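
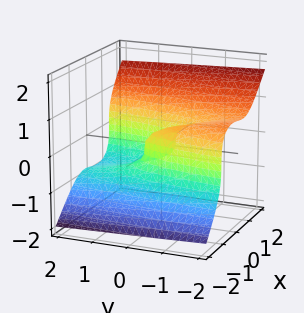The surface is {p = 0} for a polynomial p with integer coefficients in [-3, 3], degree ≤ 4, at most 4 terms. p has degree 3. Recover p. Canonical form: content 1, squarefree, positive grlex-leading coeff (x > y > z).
2*x^3 - 3*z^3 - x - y

(a) deg p = 3. The shape is more complex than any degree-2 surface.
(b) Checking where it meets the axes: it crosses the y-axis at the gridline y = 0; one z-axis crossing is at z = 0; it crosses the x-axis at the gridline x = 0.
(c) Solving for integer coefficients yields p as stated.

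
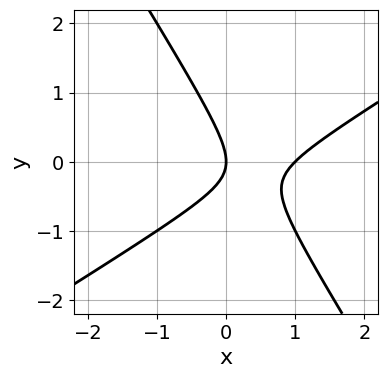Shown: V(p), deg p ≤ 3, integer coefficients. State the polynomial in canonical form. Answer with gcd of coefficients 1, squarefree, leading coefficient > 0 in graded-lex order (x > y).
Degree: the shape is more complex than any degree-1 curve, so deg p = 2.
From the visible intercepts: the x-axis gridline crossings are at x ∈ {0, 1}; it meets the y-axis at y = 0 (among the integer gridlines).
Together with the visible shape, these determine p as stated.

x^2 - x*y - y^2 - x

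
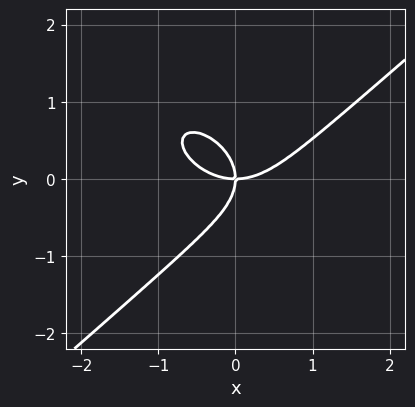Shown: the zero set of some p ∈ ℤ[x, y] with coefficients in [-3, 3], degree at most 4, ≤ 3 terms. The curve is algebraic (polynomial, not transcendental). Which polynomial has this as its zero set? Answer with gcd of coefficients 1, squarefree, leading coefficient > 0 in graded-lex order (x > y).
1. Degree: the shape is more complex than any degree-2 curve, so deg p = 3.
2. Against the integer gridlines: it crosses the y-axis at the gridline y = 0; it meets the x-axis at x = 0 (among the integer gridlines).
3. Fitting integer coefficients to these (and the overall shape) gives p.

2*x^3 - 3*y^3 - 3*x*y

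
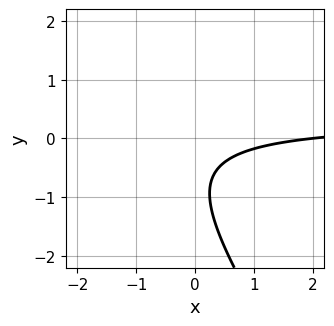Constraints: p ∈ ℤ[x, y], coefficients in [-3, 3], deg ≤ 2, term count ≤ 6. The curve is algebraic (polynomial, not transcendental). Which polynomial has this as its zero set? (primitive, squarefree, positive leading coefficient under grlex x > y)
Degree: a generic line meets the curve in up to 2 points, so deg p = 2.
From the axis intercepts and sections: the curve avoids every integer y-axis point in the box; it meets the x-axis at x = 2 (among the integer gridlines).
These observations pin down the coefficients.

3*x*y + 2*y^2 - x + 3*y + 2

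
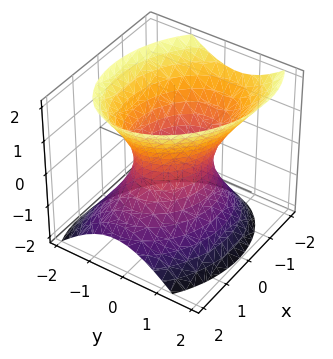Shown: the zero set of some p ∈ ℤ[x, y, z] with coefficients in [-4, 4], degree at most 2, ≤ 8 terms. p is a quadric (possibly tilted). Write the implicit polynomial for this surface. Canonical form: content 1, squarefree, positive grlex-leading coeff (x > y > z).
2*x^2 + x*y + x*z + 3*y^2 - 2*z^2 - 2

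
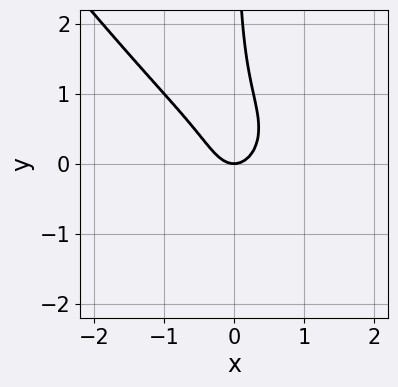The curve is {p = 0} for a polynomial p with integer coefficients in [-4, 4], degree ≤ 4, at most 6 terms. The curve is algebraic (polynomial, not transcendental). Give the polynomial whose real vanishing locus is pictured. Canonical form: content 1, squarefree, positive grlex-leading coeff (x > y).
First, deg p = 4. A generic line meets the curve in up to 4 points.
Then, from the axis intercepts and sections: one y-axis crossing is at y = 0; it crosses the x-axis at the gridline x = 0.
Finally, putting this together gives p.

2*x^4 + x*y^3 + 2*x*y^2 + 2*x^2 - y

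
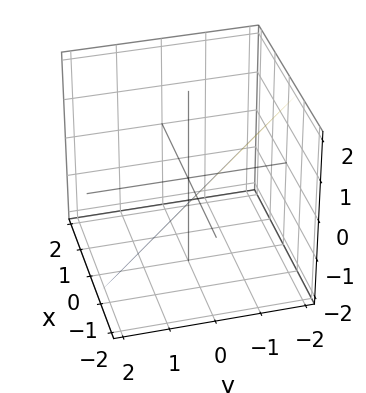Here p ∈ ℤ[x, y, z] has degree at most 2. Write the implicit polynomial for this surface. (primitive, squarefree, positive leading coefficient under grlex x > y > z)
3*x + 3*y + 3*z + 2

(a) Degree: every cross-section is a straight line — this is a plane, so deg p = 1.
(b) Matching integer coefficients to the picture gives p.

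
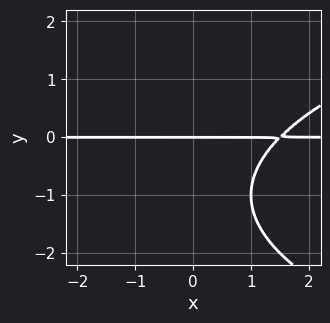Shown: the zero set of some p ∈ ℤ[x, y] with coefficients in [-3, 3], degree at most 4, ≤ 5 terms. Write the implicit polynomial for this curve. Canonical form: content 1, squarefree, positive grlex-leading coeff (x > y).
y^3 - 2*x*y + 2*y^2 + 3*y

1. The degree is 3 — a generic line meets the curve in up to 3 points.
2. Observable constraints: the visible x-axis segment lies entirely on the curve; it crosses the y-axis at the gridline y = 0.
3. These observations pin down the coefficients.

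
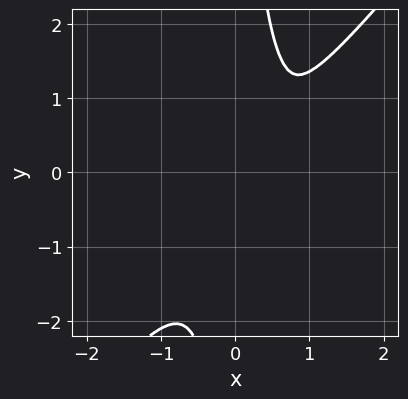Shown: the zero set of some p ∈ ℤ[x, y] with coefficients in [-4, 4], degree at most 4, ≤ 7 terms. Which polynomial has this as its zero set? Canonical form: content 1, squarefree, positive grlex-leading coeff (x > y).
1. The degree is 4 — no degree-3 curve has this shape.
2. Putting this together gives p.

2*x^4 + 3*x^3*y - 3*x*y^3 - 3*x^2*y + 3*y^2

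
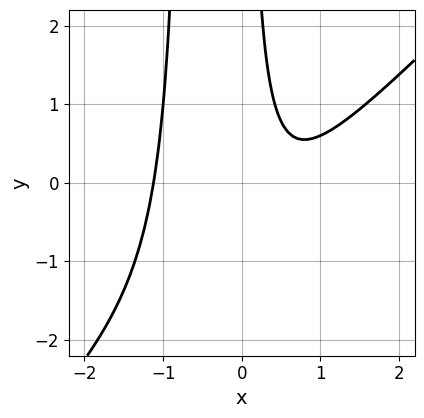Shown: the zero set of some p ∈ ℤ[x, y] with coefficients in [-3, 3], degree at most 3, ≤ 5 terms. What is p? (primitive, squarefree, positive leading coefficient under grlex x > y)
3*x^3 - 3*x^2*y - 2*x*y - 2*x + 2

First, the degree is 3 — no degree-2 curve has this shape.
Then, from the visible intercepts: the curve avoids every integer y-axis point in the box.
Finally, fitting integer coefficients to these (and the overall shape) gives p.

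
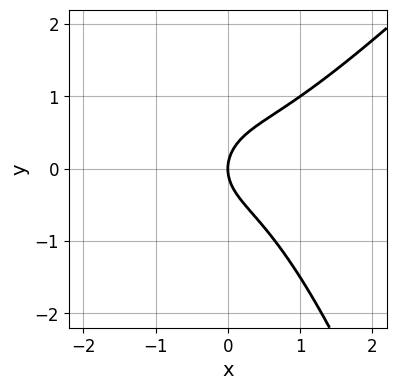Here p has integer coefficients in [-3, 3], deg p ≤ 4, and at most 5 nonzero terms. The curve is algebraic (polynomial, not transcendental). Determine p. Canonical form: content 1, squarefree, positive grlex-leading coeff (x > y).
3*x^3 - 2*x^2*y - x*y^2 - 3*y^2 + 3*x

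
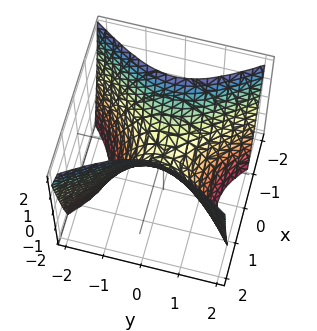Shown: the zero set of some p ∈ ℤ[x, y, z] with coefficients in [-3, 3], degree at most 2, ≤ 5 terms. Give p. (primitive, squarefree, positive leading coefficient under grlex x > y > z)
First, degree: a hyperbolic paraboloid; a quadric, so deg p = 2.
Then, symmetries: the y ↦ −y reflection is a symmetry, so y appears only in even powers; the x ↦ −x reflection is a symmetry, so x appears only in even powers.
Then, against the integer gridlines: one z-axis crossing is at z = 0; one x-axis crossing is at x = 0; one y-axis crossing is at y = 0.
Finally, assembling these constraints gives the stated polynomial.

3*x^2 - 2*y^2 - 2*z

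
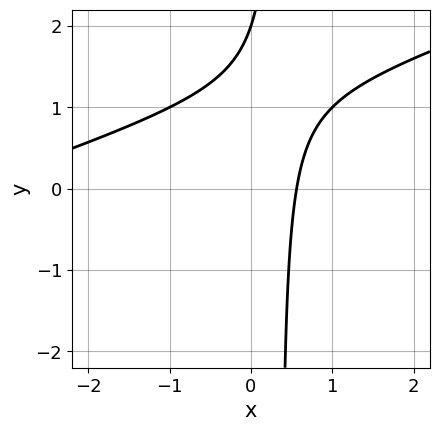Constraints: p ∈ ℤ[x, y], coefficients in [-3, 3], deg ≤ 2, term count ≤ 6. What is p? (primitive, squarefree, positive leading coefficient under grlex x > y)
x^2 - 3*x*y + 3*x + y - 2

First, deg p = 2.
Next, reading off the gridlines: it crosses the y-axis at the gridline y = 2.
Finally, these observations pin down the coefficients.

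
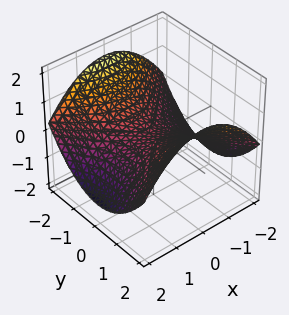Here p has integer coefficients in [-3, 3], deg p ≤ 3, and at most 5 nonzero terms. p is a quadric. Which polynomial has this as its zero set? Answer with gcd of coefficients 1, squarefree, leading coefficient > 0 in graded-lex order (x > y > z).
(a) deg p = 2.
(b) Symmetries: mirror symmetry x ↦ −x ⇒ only even powers of x; the y ↦ −y reflection is a symmetry, so y appears only in even powers.
(c) Reading off the gridlines: one z-axis crossing is at z = 0; it crosses the y-axis at the gridline y = 0.
(d) These observations pin down the coefficients.

x^2 - y^2 + 3*z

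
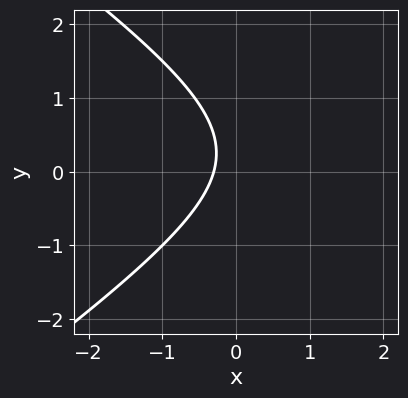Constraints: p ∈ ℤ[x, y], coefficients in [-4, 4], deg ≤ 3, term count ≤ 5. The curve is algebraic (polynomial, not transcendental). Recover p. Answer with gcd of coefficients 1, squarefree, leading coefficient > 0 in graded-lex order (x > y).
x^2 - 2*y^2 - 3*x + y - 1

deg p = 2.
From the visible intercepts: the curve avoids every integer y-axis point in the box.
Solving for integer coefficients yields p as stated.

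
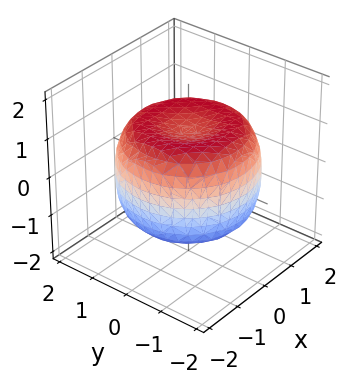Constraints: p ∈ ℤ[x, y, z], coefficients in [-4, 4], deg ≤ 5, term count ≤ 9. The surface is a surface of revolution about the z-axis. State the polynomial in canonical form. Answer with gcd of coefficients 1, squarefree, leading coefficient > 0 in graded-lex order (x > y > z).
First, the degree is 4 — a generic line meets the surface in up to 4 points.
Next, by symmetry, the z-axis is an axis of rotation, so x and y enter only as x² + y².
Then, observable constraints: the z-axis gridline crossings are at z ∈ {-1, 1}; a circular section at z = 1 has radius between 1 and 2.
Finally, the integer polynomial consistent with all of this is the stated p.

x^4 + 2*x^2*y^2 + y^4 - 2*x^2 - 2*y^2 + 2*z^2 - 2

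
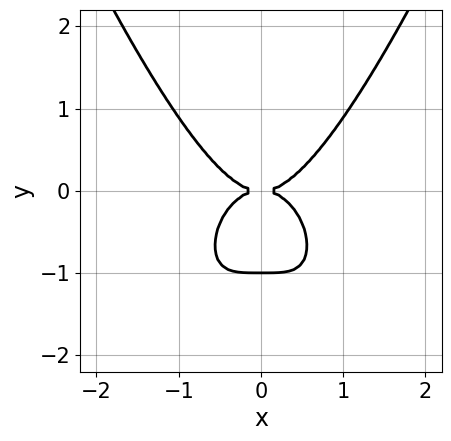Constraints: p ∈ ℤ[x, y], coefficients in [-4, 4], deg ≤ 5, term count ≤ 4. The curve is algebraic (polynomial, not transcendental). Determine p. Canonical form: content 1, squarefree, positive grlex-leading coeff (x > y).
3*x^4 - 2*y^3 - 2*y^2

1. The degree is 4 — no degree-3 curve has this shape.
2. Symmetries: it's symmetric under x → −x, forcing even powers of x.
3. From the visible intercepts: the y-axis gridline crossings are at y ∈ {-1, 0}; it meets the x-axis at x = 0 (among the integer gridlines).
4. Together with the visible shape, these determine p as stated.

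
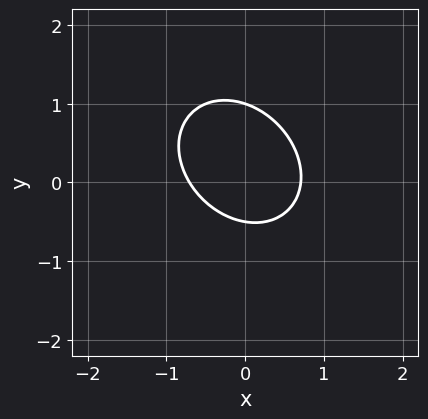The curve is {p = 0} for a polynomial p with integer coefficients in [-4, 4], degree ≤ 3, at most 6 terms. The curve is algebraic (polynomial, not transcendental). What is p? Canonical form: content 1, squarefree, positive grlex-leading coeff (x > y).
2*x^2 + x*y + 2*y^2 - y - 1

Degree: no degree-1 curve has this shape, so deg p = 2.
From the axis intercepts and sections: it crosses the y-axis at the gridline y = 1.
Solving for integer coefficients yields p as stated.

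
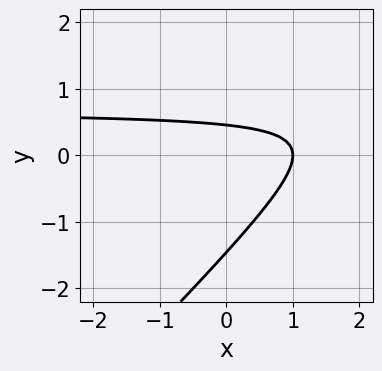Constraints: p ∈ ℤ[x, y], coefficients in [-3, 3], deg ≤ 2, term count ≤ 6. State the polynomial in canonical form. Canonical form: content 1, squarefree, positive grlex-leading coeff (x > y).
3*x*y - 3*y^2 - 2*x - 3*y + 2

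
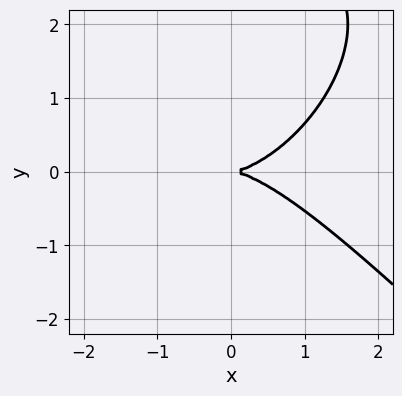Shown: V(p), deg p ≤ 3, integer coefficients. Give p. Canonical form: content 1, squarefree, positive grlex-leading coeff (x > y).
(a) Degree: no degree-2 curve has this shape, so deg p = 3.
(b) From the axis intercepts and sections: it meets the y-axis at y = 0 (among the integer gridlines); one x-axis crossing is at x = 0.
(c) Putting this together gives p.

x^3 + y^3 - 3*y^2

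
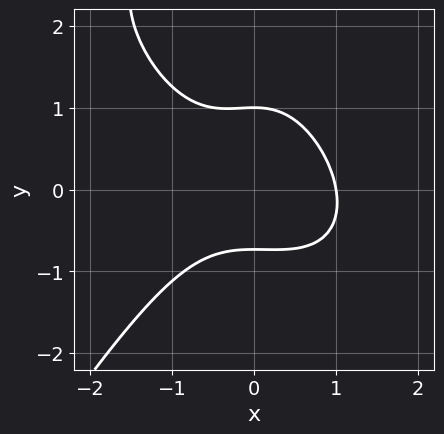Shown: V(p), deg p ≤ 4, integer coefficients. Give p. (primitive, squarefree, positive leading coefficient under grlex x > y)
First, deg p = 3. The shape is more complex than any degree-2 curve.
Then, against the integer gridlines: it meets the y-axis at y = 1 (among the integer gridlines); one x-axis crossing is at x = 1.
Finally, putting this together gives p.

2*x^3 + x^2*y - y^3 + 3*y^2 - 2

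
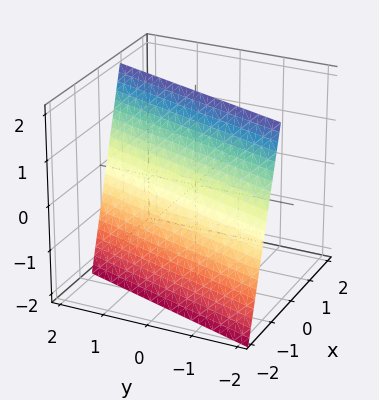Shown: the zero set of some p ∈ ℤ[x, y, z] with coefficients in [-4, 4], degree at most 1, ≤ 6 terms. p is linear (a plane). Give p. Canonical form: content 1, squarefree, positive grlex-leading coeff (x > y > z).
(a) Degree: the surface is flat (a plane), so deg p = 1.
(b) Checking where it meets the axes: it crosses the y-axis at the gridline y = 2; it crosses the z-axis at the gridline z = 2.
(c) Putting this together gives p.

3*x - y - z + 2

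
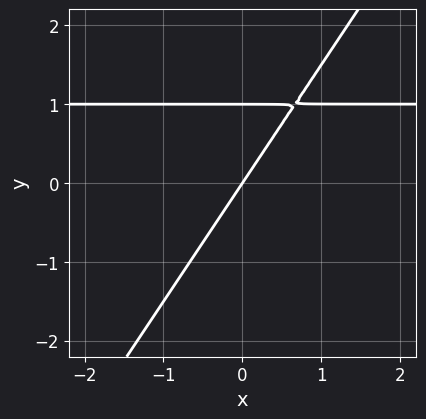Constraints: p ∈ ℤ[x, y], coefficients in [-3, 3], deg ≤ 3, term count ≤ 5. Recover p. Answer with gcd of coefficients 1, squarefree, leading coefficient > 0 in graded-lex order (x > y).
The degree is 2 — the shape is more complex than any degree-1 curve.
Observable constraints: the y-axis gridline crossings are at y ∈ {0, 1}; one x-axis crossing is at x = 0.
The integer polynomial consistent with all of this is the stated p.

3*x*y - 2*y^2 - 3*x + 2*y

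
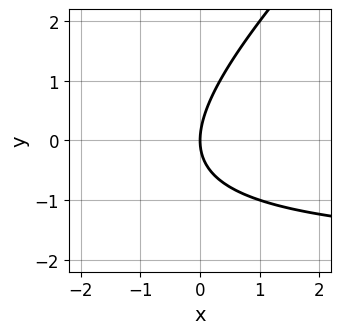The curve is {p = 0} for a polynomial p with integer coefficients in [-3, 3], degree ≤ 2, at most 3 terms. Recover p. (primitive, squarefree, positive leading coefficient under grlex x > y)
x*y - y^2 + 2*x

(a) deg p = 2.
(b) Reading off the gridlines: one x-axis crossing is at x = 0; it meets the y-axis at y = 0 (among the integer gridlines).
(c) Solving for integer coefficients yields p as stated.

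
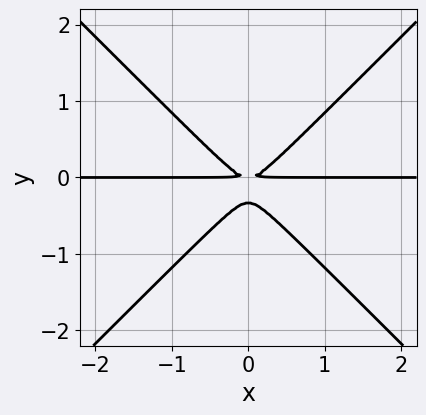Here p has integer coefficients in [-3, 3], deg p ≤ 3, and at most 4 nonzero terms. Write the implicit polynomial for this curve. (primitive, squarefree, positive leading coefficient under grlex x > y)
3*x^2*y - 3*y^3 - y^2

First, deg p = 3. No degree-2 curve has this shape.
Then, symmetries: it's symmetric under x → −x, forcing even powers of x.
Then, against the integer gridlines: the visible x-axis segment lies entirely on the curve.
Finally, matching integer coefficients to the picture gives p.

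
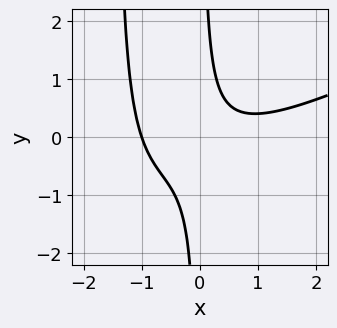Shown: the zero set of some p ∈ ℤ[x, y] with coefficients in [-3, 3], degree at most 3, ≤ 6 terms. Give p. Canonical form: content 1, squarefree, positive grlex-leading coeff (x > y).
x^3 - 2*x^2*y - 3*x*y + 1

Degree: a generic line meets the curve in up to 3 points, so deg p = 3.
Against the integer gridlines: no y-intercept at any integer in the box; it meets the x-axis at x = -1 (among the integer gridlines).
Solving for integer coefficients yields p as stated.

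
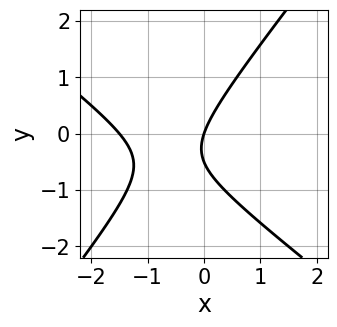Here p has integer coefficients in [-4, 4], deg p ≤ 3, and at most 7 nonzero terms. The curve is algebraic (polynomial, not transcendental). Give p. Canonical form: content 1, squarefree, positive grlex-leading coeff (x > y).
2*x^2 + x*y - 2*y^2 + 3*x - y

1. The degree is 2 — the shape is more complex than any degree-1 curve.
2. From the visible intercepts: it crosses the x-axis at the gridline x = 0; it meets the y-axis at y = 0 (among the integer gridlines).
3. The integer polynomial consistent with all of this is the stated p.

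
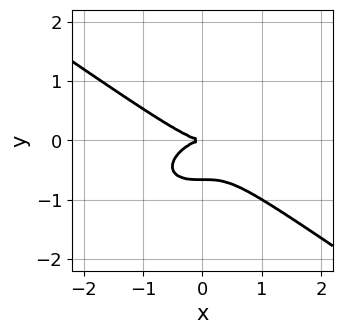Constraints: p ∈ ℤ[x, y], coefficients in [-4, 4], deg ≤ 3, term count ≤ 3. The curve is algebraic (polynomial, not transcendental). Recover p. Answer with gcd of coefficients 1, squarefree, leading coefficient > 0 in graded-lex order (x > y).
The degree is 3 — no degree-2 curve has this shape.
Checking where it meets the axes: one y-axis crossing is at y = 0; it meets the x-axis at x = 0 (among the integer gridlines).
Assembling these constraints gives the stated polynomial.

x^3 + 3*y^3 + 2*y^2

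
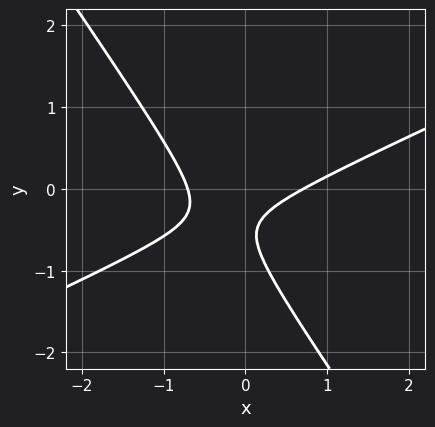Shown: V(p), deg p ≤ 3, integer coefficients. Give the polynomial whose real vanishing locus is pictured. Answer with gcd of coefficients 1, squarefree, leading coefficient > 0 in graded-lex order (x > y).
2*x^2 - 3*x*y - 3*y^2 - 3*y - 1

1. deg p = 2.
2. From the axis intercepts and sections: it misses every integer gridline on the y-axis.
3. Together with the visible shape, these determine p as stated.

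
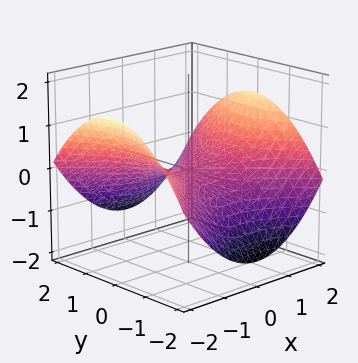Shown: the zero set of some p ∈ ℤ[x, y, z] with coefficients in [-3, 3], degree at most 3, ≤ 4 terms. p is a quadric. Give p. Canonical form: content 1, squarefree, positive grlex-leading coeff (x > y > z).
1. The degree is 2 — a hyperbolic paraboloid; a quadric.
2. Symmetries: the x ↦ −x reflection is a symmetry, so x appears only in even powers; mirror symmetry y ↦ −y ⇒ only even powers of y.
3. From the visible intercepts: one z-axis crossing is at z = 0; it meets the y-axis at y = 0 (among the integer gridlines).
4. These observations pin down the coefficients.

x^2 - y^2 - 3*z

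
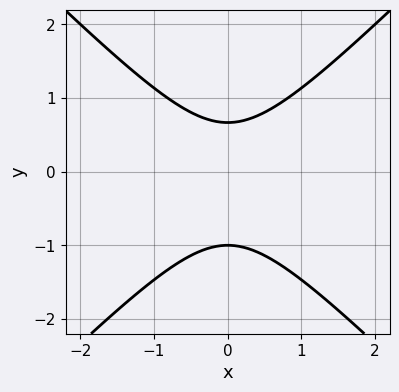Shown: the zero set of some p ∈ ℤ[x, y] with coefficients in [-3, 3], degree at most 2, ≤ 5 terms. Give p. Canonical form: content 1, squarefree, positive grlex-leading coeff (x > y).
3*x^2 - 3*y^2 - y + 2

First, deg p = 2. No degree-1 curve has this shape.
Then, symmetries: mirror symmetry x ↦ −x ⇒ only even powers of x.
Next, from the visible intercepts: it misses every integer gridline on the x-axis; it meets the y-axis at y = -1 (among the integer gridlines).
Finally, putting this together gives p.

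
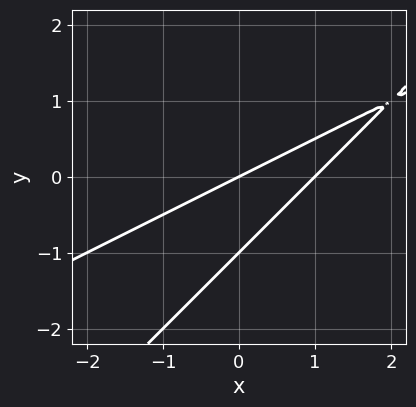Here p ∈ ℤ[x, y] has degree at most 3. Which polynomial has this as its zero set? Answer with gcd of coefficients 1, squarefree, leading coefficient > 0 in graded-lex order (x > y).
x^2 - 3*x*y + 2*y^2 - x + 2*y

(a) deg p = 2.
(b) Against the integer gridlines: the y-axis gridline crossings are at y ∈ {-1, 0}; among the integer gridlines, it crosses the x-axis at x ∈ {0, 1}.
(c) Solving for integer coefficients yields p as stated.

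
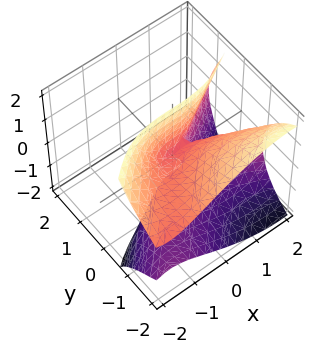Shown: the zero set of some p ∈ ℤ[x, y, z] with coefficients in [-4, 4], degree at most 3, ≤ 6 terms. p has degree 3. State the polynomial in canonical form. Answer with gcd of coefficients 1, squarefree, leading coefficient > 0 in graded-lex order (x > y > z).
x^3 - 2*x*y^2 - 3*y*z^2 - 3*y^2

1. The degree is 3 — the shape is more complex than any degree-2 surface.
2. Reading off the gridlines: it meets the x-axis at x = 0 (among the integer gridlines); one y-axis crossing is at y = 0; every point of the z-axis in the box is on the surface.
3. Matching integer coefficients to the picture gives p.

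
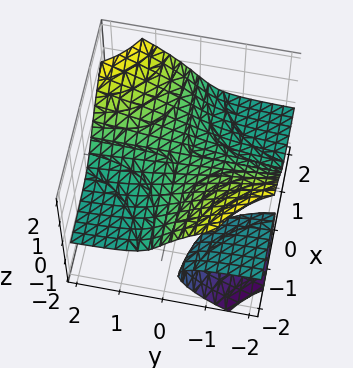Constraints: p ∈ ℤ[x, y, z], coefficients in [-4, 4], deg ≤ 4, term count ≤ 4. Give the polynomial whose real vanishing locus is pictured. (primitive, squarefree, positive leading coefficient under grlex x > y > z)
1. The picture has 3 separate pieces. They look like related sheets of one shape, so recover p as a whole.
2. deg p = 3. A generic line meets the surface in up to 3 points.
3. Reading off the gridlines: no y-intercept at any integer in the box; the surface avoids every integer x-axis point in the box.
4. Matching integer coefficients to the picture gives p.

3*x*y*z - 2*z^3 + 1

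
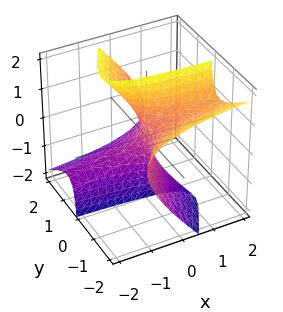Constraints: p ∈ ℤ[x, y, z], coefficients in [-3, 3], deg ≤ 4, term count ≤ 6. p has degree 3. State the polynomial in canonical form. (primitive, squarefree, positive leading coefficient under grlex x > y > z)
2*x*y^2 + 2*x*y*z - y^3 + 2*y*z^2 + x

First, the degree is 3 — no degree-2 surface has this shape.
Next, against the integer gridlines: every point of the z-axis in the box is on the surface; it crosses the x-axis at the gridline x = 0.
Finally, fitting integer coefficients to these (and the overall shape) gives p.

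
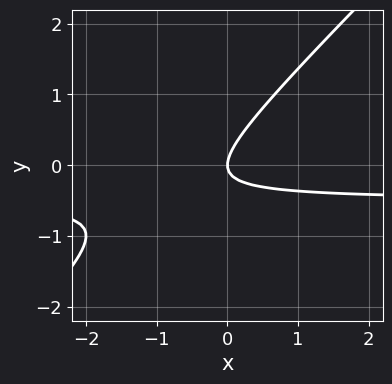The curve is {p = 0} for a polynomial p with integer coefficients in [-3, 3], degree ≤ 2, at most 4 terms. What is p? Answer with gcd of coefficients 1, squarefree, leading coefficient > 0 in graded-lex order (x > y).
2*x*y - 2*y^2 + x

Degree: a generic line meets the curve in up to 2 points, so deg p = 2.
From the visible intercepts: it crosses the y-axis at the gridline y = 0; it meets the x-axis at x = 0 (among the integer gridlines).
These observations pin down the coefficients.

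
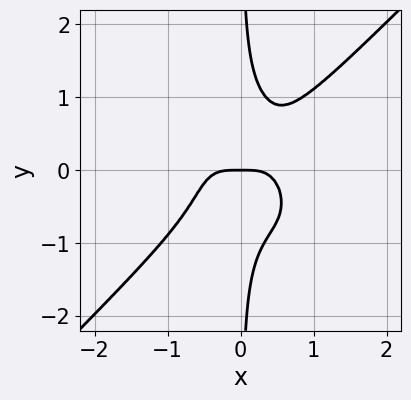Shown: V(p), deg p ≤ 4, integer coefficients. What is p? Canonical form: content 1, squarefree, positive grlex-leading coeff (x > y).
3*x^4 - 3*x*y^3 + y

1. The degree is 4 — the shape is more complex than any degree-3 curve.
2. Checking where it meets the axes: one x-axis crossing is at x = 0; it crosses the y-axis at the gridline y = 0.
3. Solving for integer coefficients yields p as stated.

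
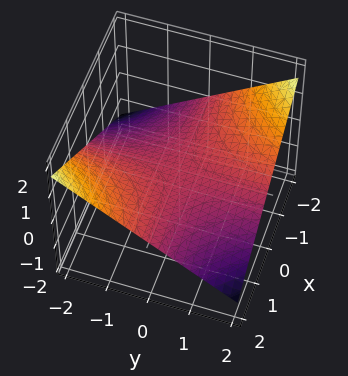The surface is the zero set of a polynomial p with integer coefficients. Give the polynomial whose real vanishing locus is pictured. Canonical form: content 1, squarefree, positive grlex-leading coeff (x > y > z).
(a) The degree is 2 — a saddle surface; a quadric.
(b) From the axis intercepts and sections: one z-axis crossing is at z = 0; every point of the x-axis in the box is on the surface; the visible y-axis segment lies entirely on the surface.
(c) The integer polynomial consistent with all of this is the stated p.

x*y + 3*z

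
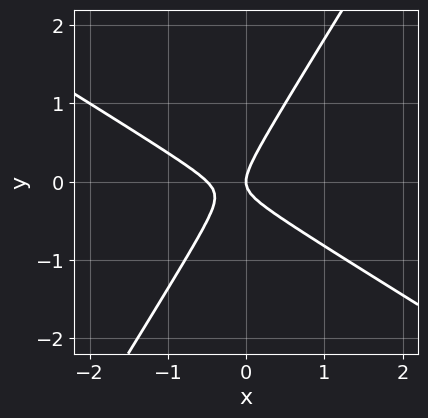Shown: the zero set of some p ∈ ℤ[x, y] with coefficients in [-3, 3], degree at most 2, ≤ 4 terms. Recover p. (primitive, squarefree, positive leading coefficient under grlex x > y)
(a) The degree is 2 — the shape is more complex than any degree-1 curve.
(b) Observable constraints: it meets the x-axis at x = 0 (among the integer gridlines); one y-axis crossing is at y = 0.
(c) Together with the visible shape, these determine p as stated.

2*x^2 + 2*x*y - 2*y^2 + x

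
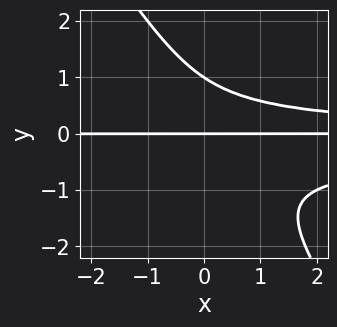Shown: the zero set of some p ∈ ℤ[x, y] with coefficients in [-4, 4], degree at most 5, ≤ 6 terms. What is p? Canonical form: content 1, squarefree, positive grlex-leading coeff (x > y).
3*x*y^3 + 2*y^4 + x*y^2 - 2*y

(a) The degree is 4 — a generic line meets the curve in up to 4 points.
(b) Checking where it meets the axes: among the integer gridlines, it crosses the y-axis at y ∈ {0, 1}; the visible x-axis segment lies entirely on the curve.
(c) Matching integer coefficients to the picture gives p.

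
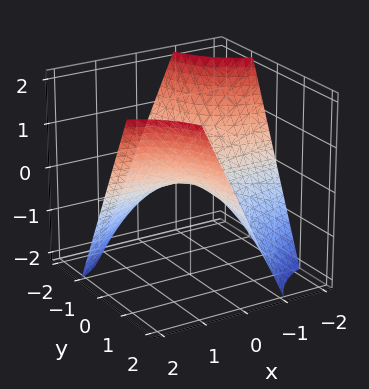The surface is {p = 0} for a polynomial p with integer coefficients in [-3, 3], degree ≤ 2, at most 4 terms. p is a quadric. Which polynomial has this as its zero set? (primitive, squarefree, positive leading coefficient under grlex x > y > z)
x*y - z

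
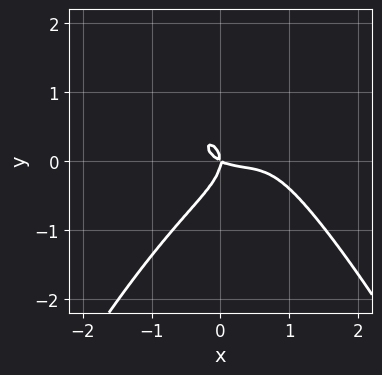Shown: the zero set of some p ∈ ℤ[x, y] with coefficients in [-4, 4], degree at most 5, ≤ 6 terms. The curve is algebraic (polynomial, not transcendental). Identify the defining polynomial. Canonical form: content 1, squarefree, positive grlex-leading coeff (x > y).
2*x^4 - 2*x^3 + 3*y^3 + x^2 + 2*x*y

deg p = 4.
Observable constraints: it crosses the y-axis at the gridline y = 0; it meets the x-axis at x = 0 (among the integer gridlines).
These observations pin down the coefficients.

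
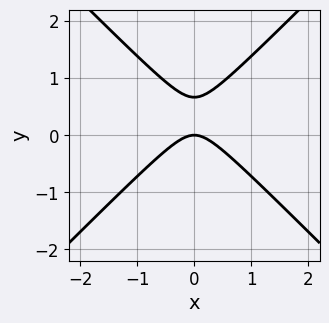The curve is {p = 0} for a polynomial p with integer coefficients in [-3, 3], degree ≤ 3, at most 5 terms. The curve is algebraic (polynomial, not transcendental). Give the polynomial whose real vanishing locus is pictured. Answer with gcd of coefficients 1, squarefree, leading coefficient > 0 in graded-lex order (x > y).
3*x^2 - 3*y^2 + 2*y

(a) deg p = 2.
(b) Symmetries: mirror symmetry x ↦ −x ⇒ only even powers of x.
(c) Observable constraints: it meets the y-axis at y = 0 (among the integer gridlines); one x-axis crossing is at x = 0.
(d) Putting this together gives p.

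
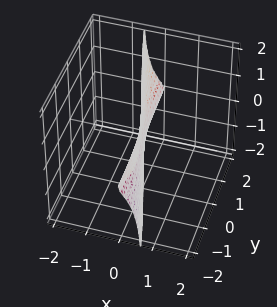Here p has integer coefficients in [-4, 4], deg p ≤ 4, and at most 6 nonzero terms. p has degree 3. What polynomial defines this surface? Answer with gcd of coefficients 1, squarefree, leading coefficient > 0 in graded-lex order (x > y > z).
3*x^3 + 3*x*z^2 + y*z^2 + x

First, degree: a generic line meets the surface in up to 3 points, so deg p = 3.
Then, from the axis intercepts and sections: it crosses the x-axis at the gridline x = 0; every point of the y-axis in the box is on the surface; the visible z-axis segment lies entirely on the surface.
Finally, fitting integer coefficients to these (and the overall shape) gives p.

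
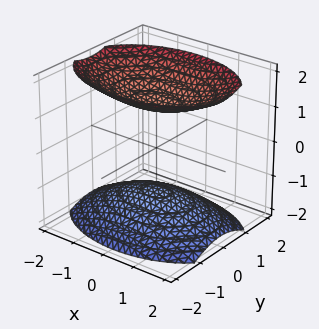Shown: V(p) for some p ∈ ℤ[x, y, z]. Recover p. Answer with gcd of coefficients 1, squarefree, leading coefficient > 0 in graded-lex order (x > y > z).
(a) I count 2 distinct pieces. Treating them together as one polynomial.
(b) The degree is 2 — two separate bowl-shaped sheets opening away from each other; a quadric.
(c) Symmetries: it's symmetric under x → −x, forcing even powers of x; the z ↦ −z reflection is a symmetry, so z appears only in even powers; it's symmetric under y → −y, forcing even powers of y.
(d) Reading off the gridlines: no y-intercept at any integer in the box; no x-intercept at any integer in the box.
(e) Putting this together gives p.

x^2 + 2*y^2 - 2*z^2 + 3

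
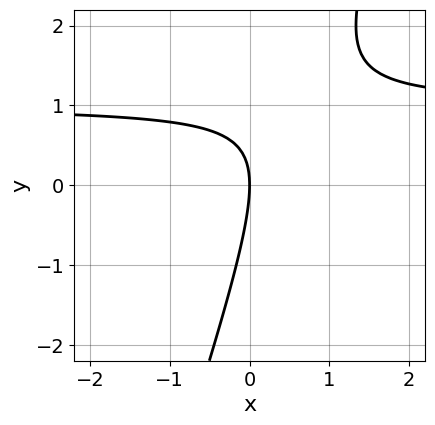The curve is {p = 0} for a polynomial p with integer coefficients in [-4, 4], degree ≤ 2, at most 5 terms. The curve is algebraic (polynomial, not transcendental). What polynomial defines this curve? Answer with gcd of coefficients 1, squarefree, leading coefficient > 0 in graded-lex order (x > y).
First, deg p = 2. A generic line meets the curve in up to 2 points.
Next, from the axis intercepts and sections: it meets the x-axis at x = 0 (among the integer gridlines); one y-axis crossing is at y = 0.
Finally, assembling these constraints gives the stated polynomial.

3*x*y - y^2 - 3*x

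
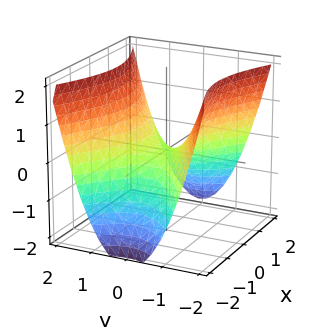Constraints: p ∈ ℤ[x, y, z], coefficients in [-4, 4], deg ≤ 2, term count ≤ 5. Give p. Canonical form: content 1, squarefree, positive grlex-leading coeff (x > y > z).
x^2 - 2*y^2 + 2*z

First, degree: a saddle surface; a quadric, so deg p = 2.
Then, symmetries: it's symmetric under y → −y, forcing even powers of y; the x ↦ −x reflection is a symmetry, so x appears only in even powers.
Next, checking where it meets the axes: it crosses the x-axis at the gridline x = 0; it crosses the z-axis at the gridline z = 0.
Finally, together with the visible shape, these determine p as stated.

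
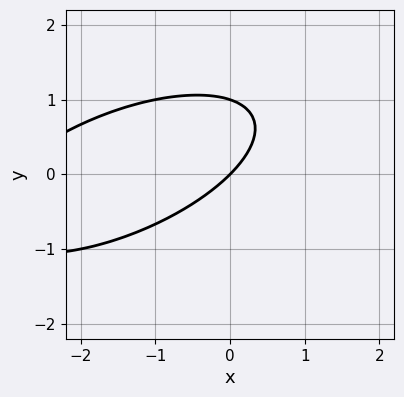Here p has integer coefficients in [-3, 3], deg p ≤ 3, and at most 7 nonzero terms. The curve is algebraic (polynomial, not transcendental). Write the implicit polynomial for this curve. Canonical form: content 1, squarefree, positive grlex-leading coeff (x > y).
1. The degree is 2 — a generic line meets the curve in up to 2 points.
2. From the visible intercepts: it meets the x-axis at x = 0 (among the integer gridlines); among the integer gridlines, it crosses the y-axis at y ∈ {0, 1}.
3. Putting this together gives p.

x^2 - 2*x*y + 3*y^2 + 3*x - 3*y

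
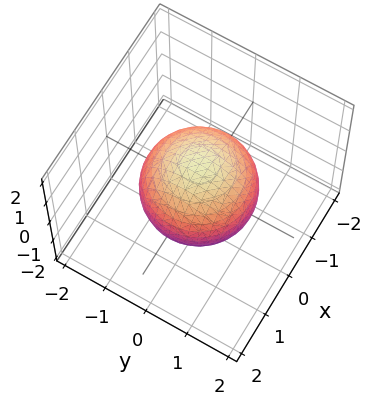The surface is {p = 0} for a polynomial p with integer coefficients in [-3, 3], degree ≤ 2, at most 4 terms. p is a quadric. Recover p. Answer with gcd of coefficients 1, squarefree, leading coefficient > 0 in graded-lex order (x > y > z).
2*x^2 + 2*y^2 + 2*z^2 - 3

(a) The degree is 2 — bounded and convex; a quadric.
(b) Symmetries: the z ↦ −z reflection is a symmetry, so z appears only in even powers; every cross-section ⟂ z is a circle, so x, y appear only via x² + y².
(c) Observable constraints: a circular section at z = 1 has radius between 0 and 1.
(d) These observations pin down the coefficients.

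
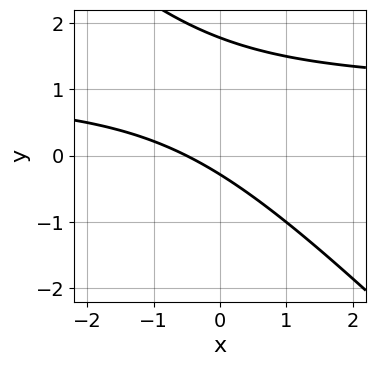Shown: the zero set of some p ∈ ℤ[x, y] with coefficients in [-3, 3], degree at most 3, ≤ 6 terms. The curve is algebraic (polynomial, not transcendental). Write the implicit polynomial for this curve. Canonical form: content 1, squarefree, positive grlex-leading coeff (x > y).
First, degree: the shape is more complex than any degree-1 curve, so deg p = 2.
Finally, solving for integer coefficients yields p as stated.

2*x*y + 2*y^2 - 2*x - 3*y - 1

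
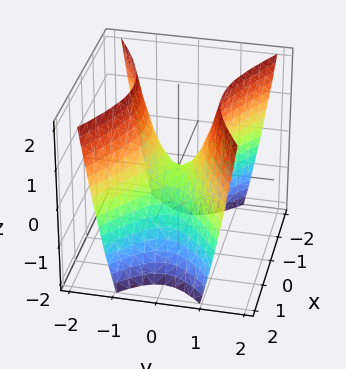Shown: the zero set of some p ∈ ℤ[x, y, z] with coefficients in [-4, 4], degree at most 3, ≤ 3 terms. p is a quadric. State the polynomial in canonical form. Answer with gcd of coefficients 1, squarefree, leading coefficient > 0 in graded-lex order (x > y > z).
1. deg p = 2.
2. Symmetries: the x ↦ −x reflection is a symmetry, so x appears only in even powers; the y ↦ −y reflection is a symmetry, so y appears only in even powers.
3. From the visible intercepts: one y-axis crossing is at y = 0; it meets the z-axis at z = 0 (among the integer gridlines).
4. Matching integer coefficients to the picture gives p.

x^2 - 2*y^2 + z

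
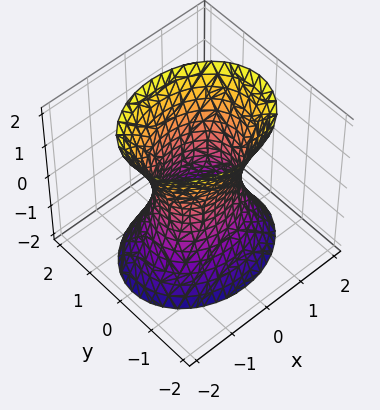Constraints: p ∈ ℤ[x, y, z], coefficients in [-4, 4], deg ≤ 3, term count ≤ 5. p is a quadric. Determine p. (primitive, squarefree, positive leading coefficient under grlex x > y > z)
2*x^2 + 3*y^2 - z^2 - 2

deg p = 2. One connected sheet with a waist; a quadric.
Symmetries: it's symmetric under y → −y, forcing even powers of y; mirror symmetry z ↦ −z ⇒ only even powers of z; mirror symmetry x ↦ −x ⇒ only even powers of x.
From the visible intercepts: the x-axis gridline crossings are at x ∈ {-1, 1}; no z-intercept at any integer in the box.
Solving for integer coefficients yields p as stated.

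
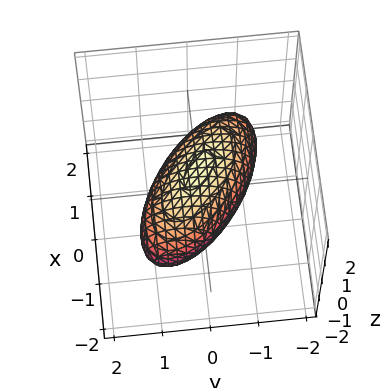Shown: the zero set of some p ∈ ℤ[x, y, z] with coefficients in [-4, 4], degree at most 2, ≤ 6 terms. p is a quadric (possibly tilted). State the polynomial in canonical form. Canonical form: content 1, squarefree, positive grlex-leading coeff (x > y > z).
2*x^2 + 3*x*y + 3*y^2 + 3*z^2 - 3

1. deg p = 2. The shape is more complex than any degree-1 surface.
2. Against the integer gridlines: the z-axis gridline crossings are at z ∈ {-1, 1}; the y-axis gridline crossings are at y ∈ {-1, 1}.
3. Together with the visible shape, these determine p as stated.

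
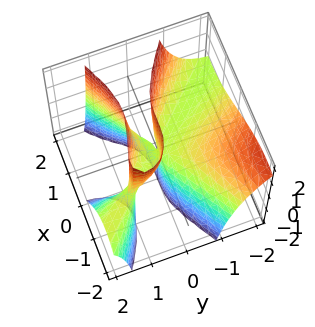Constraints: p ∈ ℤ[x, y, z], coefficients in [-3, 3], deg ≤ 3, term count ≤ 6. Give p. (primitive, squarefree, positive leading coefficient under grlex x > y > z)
x^3 - 2*x*y^2 - y^3 - 2*y^2*z + 2*y*z

(a) The degree is 3 — the shape is more complex than any degree-2 surface.
(b) From the axis intercepts and sections: it crosses the y-axis at the gridline y = 0; every point of the z-axis in the box is on the surface; it meets the x-axis at x = 0 (among the integer gridlines).
(c) These observations pin down the coefficients.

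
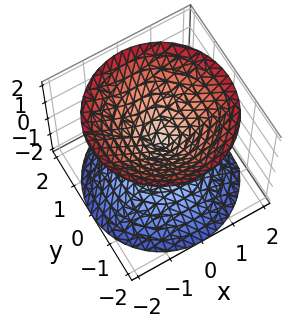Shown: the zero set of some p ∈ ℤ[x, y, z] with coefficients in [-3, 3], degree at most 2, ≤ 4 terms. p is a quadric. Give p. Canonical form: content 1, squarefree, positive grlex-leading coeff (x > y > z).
1. There are 2 components.
2. Degree: a double cone through the origin; a quadric, so deg p = 2.
3. Symmetries: rotational symmetry about the z-axis ⇒ p depends on x, y only through x² + y²; it's symmetric under z → −z, forcing even powers of z.
4. Reading off the gridlines: one x-axis crossing is at x = 0; a circular section at z = -1 has radius exactly 1; it crosses the y-axis at the gridline y = 0.
5. Solving for integer coefficients yields p as stated.

x^2 + y^2 - z^2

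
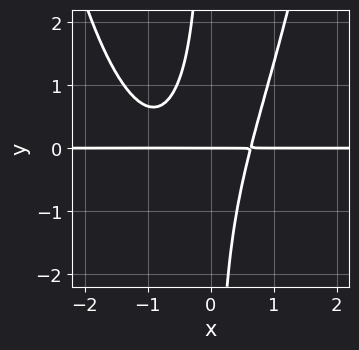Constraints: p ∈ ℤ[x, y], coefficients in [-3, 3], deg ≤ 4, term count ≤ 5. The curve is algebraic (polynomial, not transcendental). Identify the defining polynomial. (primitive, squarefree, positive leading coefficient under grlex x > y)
3*x^3*y + 3*x^2*y - 3*x*y^2 - 2*y

First, deg p = 4.
Next, from the visible intercepts: it meets the y-axis at y = 0 (among the integer gridlines); every point of the x-axis in the box is on the curve.
Finally, assembling these constraints gives the stated polynomial.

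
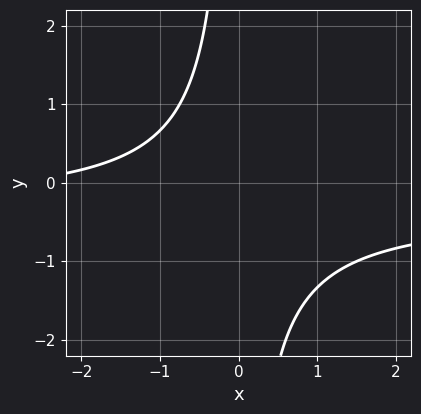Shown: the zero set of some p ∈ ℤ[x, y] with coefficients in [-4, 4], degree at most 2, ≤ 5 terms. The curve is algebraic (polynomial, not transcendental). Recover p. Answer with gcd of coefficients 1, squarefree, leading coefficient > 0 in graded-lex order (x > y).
(a) The degree is 2 — a generic line meets the curve in up to 2 points.
(b) From the visible intercepts: the curve avoids every integer x-axis point in the box; it misses every integer gridline on the y-axis.
(c) Solving for integer coefficients yields p as stated.

3*x*y + x + 3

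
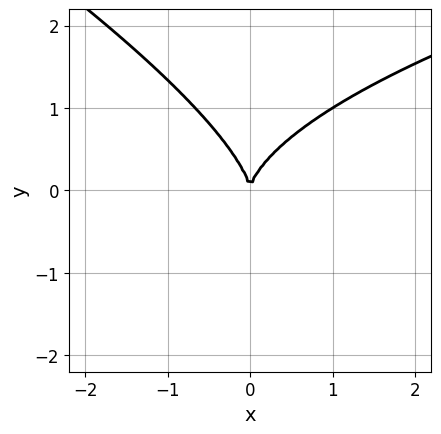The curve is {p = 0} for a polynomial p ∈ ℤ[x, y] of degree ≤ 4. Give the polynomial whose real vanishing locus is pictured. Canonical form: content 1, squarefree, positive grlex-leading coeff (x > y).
x*y^2 + 2*y^3 - 3*x^2

(a) deg p = 3.
(b) Against the integer gridlines: it crosses the x-axis at the gridline x = 0; it meets the y-axis at y = 0 (among the integer gridlines).
(c) The integer polynomial consistent with all of this is the stated p.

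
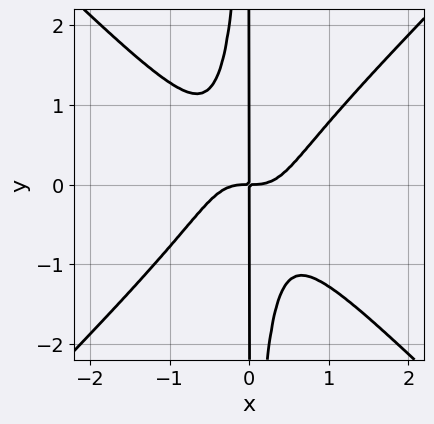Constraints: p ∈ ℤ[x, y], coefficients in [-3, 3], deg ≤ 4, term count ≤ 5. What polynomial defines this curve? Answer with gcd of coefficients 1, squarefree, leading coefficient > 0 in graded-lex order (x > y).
(a) The degree is 4 — no degree-3 curve has this shape.
(b) From the visible intercepts: the visible y-axis segment lies entirely on the curve.
(c) Solving for integer coefficients yields p as stated.

2*x^4 - 2*x^2*y^2 - x*y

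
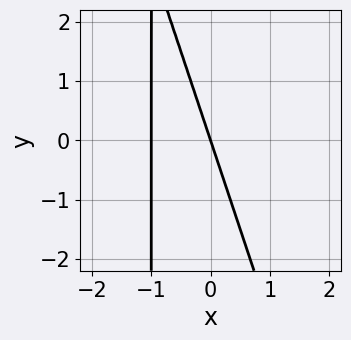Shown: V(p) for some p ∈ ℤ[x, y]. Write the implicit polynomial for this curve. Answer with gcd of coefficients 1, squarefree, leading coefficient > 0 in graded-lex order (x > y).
First, degree: the shape is more complex than any degree-1 curve, so deg p = 2.
Then, against the integer gridlines: it crosses the y-axis at the gridline y = 0; the x-axis gridline crossings are at x ∈ {-1, 0}.
Finally, the integer polynomial consistent with all of this is the stated p.

3*x^2 + x*y + 3*x + y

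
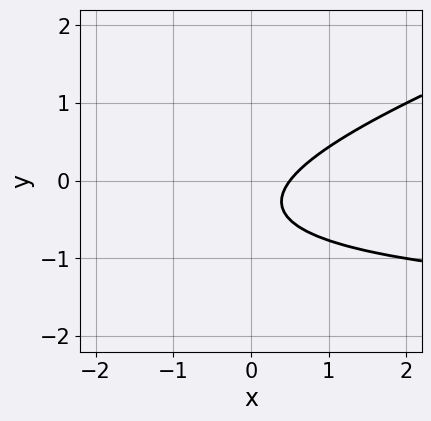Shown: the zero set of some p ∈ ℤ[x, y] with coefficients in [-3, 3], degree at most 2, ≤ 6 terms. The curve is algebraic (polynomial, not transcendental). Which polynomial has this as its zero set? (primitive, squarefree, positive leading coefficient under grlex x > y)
x*y - 3*y^2 + 2*x - 2*y - 1

First, deg p = 2.
Next, from the axis intercepts and sections: no y-intercept at any integer in the box.
Finally, these observations pin down the coefficients.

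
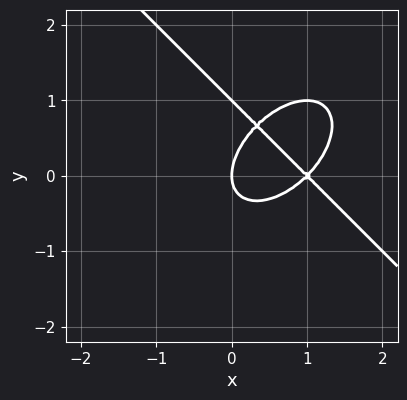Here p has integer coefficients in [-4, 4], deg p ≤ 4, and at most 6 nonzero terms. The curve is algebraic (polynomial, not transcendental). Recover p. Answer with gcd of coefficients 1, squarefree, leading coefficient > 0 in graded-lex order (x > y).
x^3 + y^3 - 2*x^2 - y^2 + x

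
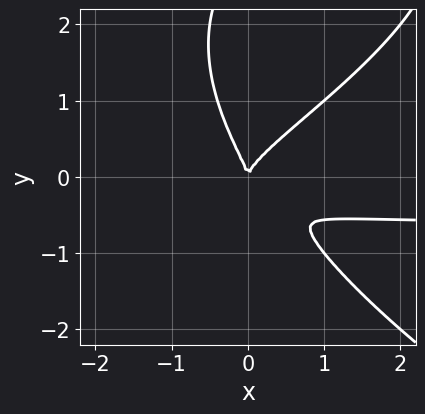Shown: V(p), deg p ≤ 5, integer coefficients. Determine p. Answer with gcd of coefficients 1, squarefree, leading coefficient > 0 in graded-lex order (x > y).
y^4 + 3*x^2*y - 3*x*y^2 - 3*y^3 + 2*x^2

First, degree: no degree-3 curve has this shape, so deg p = 4.
Then, checking where it meets the axes: one x-axis crossing is at x = 0; one y-axis crossing is at y = 0.
Finally, matching integer coefficients to the picture gives p.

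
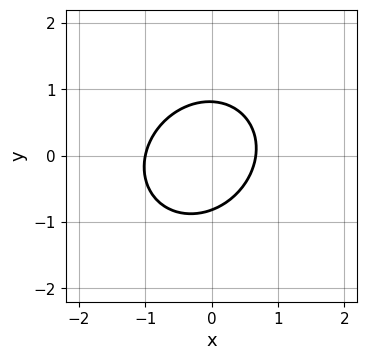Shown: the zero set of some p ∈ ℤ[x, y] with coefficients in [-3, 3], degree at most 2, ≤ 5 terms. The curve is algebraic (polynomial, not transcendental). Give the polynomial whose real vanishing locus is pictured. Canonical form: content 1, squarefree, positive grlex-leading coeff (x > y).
3*x^2 - x*y + 3*y^2 + x - 2

First, the degree is 2 — no degree-1 curve has this shape.
Next, from the axis intercepts and sections: one x-axis crossing is at x = -1.
Finally, fitting integer coefficients to these (and the overall shape) gives p.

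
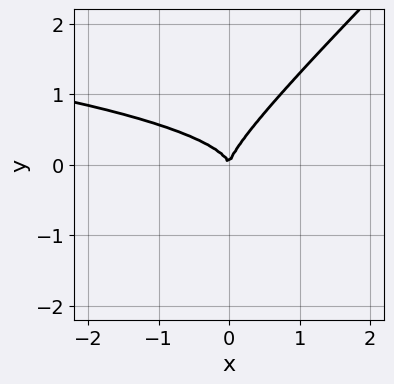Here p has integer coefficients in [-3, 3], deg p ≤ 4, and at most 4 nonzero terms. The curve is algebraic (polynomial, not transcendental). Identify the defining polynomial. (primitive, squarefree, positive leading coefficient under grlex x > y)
1. The degree is 3 — no degree-2 curve has this shape.
2. Reading off the gridlines: it crosses the x-axis at the gridline x = 0; it crosses the y-axis at the gridline y = 0.
3. Solving for integer coefficients yields p as stated.

2*x*y^2 - 2*y^3 + x^2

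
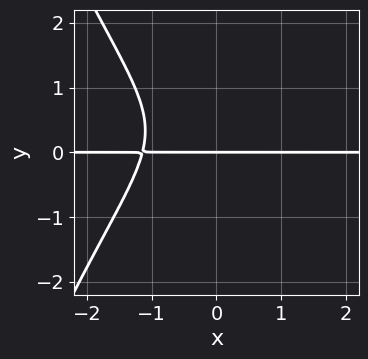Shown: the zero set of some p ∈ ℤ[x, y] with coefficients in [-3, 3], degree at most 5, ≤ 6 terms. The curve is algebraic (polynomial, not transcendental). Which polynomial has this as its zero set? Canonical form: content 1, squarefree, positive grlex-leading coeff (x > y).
2*x^3*y + 3*y^3 - 2*y^2 + 3*y

Degree: the shape is more complex than any degree-3 curve, so deg p = 4.
Against the integer gridlines: the visible x-axis segment lies entirely on the curve; one y-axis crossing is at y = 0.
Together with the visible shape, these determine p as stated.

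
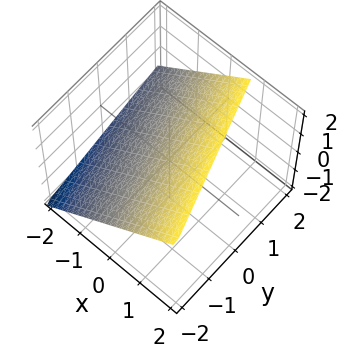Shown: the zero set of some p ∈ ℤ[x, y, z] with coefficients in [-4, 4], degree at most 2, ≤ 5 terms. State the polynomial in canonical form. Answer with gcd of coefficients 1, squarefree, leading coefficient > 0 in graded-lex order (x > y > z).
3*x + y - 3*z + 2

deg p = 1. The surface is flat (a plane).
Reading off the gridlines: it meets the y-axis at y = -2 (among the integer gridlines).
Together with the visible shape, these determine p as stated.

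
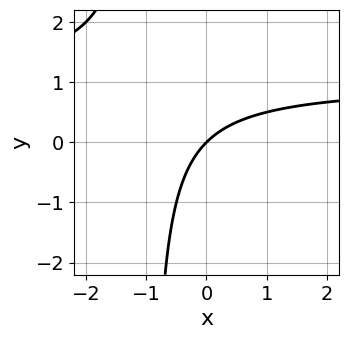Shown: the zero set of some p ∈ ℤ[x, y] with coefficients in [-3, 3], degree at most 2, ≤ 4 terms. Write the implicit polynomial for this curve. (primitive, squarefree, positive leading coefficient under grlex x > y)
x*y - x + y

1. The degree is 2 — no degree-1 curve has this shape.
2. From the visible intercepts: it meets the y-axis at y = 0 (among the integer gridlines); it crosses the x-axis at the gridline x = 0.
3. Together with the visible shape, these determine p as stated.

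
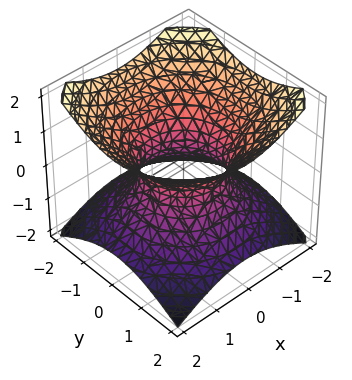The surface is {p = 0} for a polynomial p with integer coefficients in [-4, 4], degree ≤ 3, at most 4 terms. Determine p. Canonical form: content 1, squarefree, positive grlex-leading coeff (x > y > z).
2*x^2 + 2*y^2 - 3*z^2 - 2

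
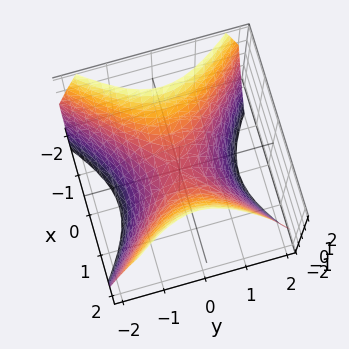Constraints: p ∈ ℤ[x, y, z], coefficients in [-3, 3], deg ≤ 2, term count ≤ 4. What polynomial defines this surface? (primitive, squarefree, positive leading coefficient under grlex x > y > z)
1. The degree is 2 — a hyperbolic paraboloid; a quadric.
2. Symmetries: it's symmetric under x → −x, forcing even powers of x; mirror symmetry y ↦ −y ⇒ only even powers of y.
3. Checking where it meets the axes: it crosses the x-axis at the gridline x = 0; it meets the z-axis at z = 0 (among the integer gridlines).
4. Solving for integer coefficients yields p as stated.

x^2 - y^2 - z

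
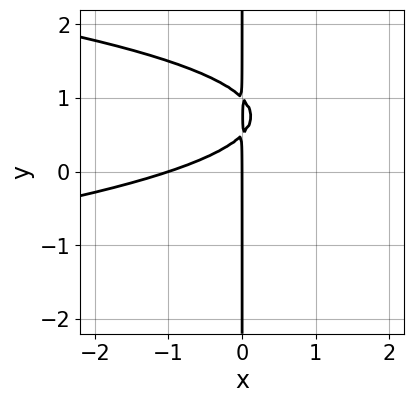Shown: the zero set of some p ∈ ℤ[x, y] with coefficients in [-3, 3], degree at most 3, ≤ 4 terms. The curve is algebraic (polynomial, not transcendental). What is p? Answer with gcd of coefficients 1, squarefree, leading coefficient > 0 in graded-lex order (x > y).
2*x*y^2 + x^2 - 3*x*y + x

(a) deg p = 3. The shape is more complex than any degree-2 curve.
(b) Against the integer gridlines: the x-axis gridline crossings are at x ∈ {-1, 0}; every point of the y-axis in the box is on the curve.
(c) Matching integer coefficients to the picture gives p.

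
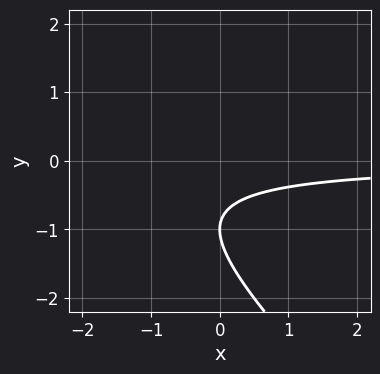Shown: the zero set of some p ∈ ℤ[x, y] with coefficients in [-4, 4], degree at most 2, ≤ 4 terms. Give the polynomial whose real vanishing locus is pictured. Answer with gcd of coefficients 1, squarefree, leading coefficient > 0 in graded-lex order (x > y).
First, deg p = 2. The shape is more complex than any degree-1 curve.
Then, against the integer gridlines: one y-axis crossing is at y = -1; no x-intercept at any integer in the box.
Finally, the integer polynomial consistent with all of this is the stated p.

x*y + y^2 + 2*y + 1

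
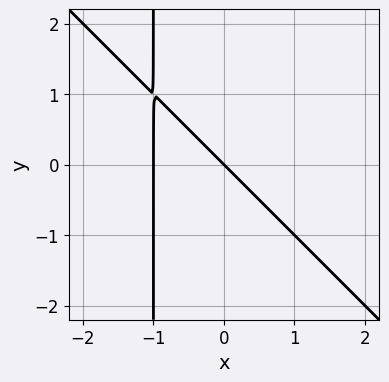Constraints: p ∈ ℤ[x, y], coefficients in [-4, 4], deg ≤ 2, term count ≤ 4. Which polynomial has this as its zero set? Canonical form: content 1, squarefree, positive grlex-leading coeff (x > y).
x^2 + x*y + x + y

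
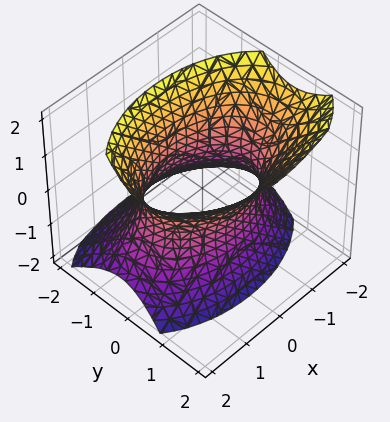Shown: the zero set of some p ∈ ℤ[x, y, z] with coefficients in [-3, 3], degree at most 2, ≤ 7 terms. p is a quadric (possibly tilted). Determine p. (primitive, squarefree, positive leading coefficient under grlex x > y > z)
The degree is 2 — the shape is more complex than any degree-1 surface.
From the axis intercepts and sections: the surface avoids every integer z-axis point in the box; among the integer gridlines, it crosses the y-axis at y ∈ {-1, 1}.
Assembling these constraints gives the stated polynomial.

x^2 + 2*y^2 - y*z - z^2 - 2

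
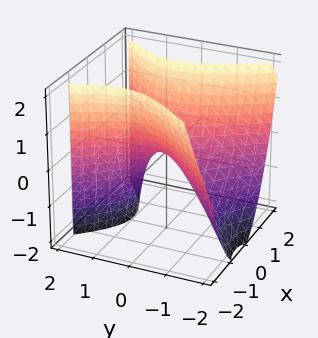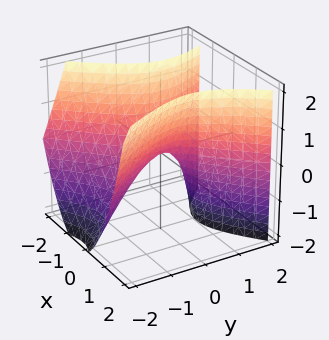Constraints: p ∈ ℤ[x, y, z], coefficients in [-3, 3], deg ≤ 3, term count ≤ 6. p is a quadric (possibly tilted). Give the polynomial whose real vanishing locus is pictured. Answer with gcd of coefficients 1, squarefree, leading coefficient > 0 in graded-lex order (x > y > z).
3*x^2 - x*y - 2*y^2 + y*z - 2*z

First, the degree is 2 — a generic line meets the surface in up to 2 points.
Then, from the axis intercepts and sections: it meets the x-axis at x = 0 (among the integer gridlines); it meets the y-axis at y = 0 (among the integer gridlines); it meets the z-axis at z = 0 (among the integer gridlines).
Finally, solving for integer coefficients yields p as stated.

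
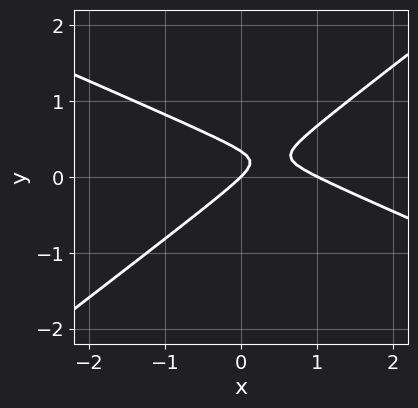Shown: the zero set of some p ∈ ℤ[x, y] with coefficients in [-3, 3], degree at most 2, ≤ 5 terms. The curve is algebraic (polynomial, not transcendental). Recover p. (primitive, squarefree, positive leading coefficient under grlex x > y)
x^2 + x*y - 3*y^2 - x + y

1. The degree is 2 — the shape is more complex than any degree-1 curve.
2. Reading off the gridlines: among the integer gridlines, it crosses the x-axis at x ∈ {0, 1}; it crosses the y-axis at the gridline y = 0.
3. Matching integer coefficients to the picture gives p.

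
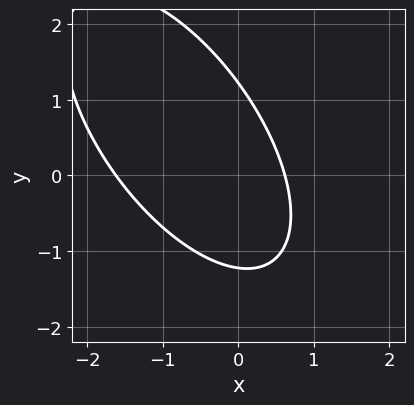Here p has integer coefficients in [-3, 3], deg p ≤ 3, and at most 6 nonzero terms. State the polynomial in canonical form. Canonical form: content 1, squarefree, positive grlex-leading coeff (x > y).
3*x^2 + 3*x*y + 2*y^2 + 3*x - 3

1. deg p = 2.
2. The integer polynomial consistent with all of this is the stated p.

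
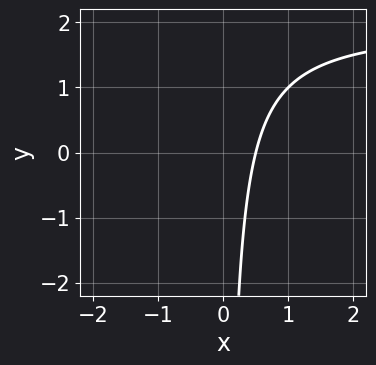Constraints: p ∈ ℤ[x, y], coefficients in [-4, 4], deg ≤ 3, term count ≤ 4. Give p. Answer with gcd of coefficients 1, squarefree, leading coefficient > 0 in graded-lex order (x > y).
(a) deg p = 2. The shape is more complex than any degree-1 curve.
(b) Against the integer gridlines: no y-intercept at any integer in the box.
(c) Fitting integer coefficients to these (and the overall shape) gives p.

x*y - 2*x + 1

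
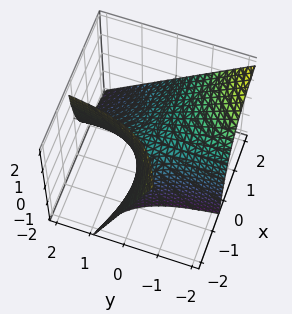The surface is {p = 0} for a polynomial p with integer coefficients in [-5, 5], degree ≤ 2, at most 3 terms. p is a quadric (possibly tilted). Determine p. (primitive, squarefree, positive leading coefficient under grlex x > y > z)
1. deg p = 2.
2. Reading off the gridlines: it meets the z-axis at z = 0 (among the integer gridlines); every point of the y-axis in the box is on the surface; every point of the x-axis in the box is on the surface.
3. The integer polynomial consistent with all of this is the stated p.

4*x*y + 3*x*z + 3*z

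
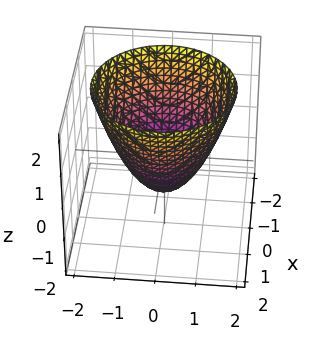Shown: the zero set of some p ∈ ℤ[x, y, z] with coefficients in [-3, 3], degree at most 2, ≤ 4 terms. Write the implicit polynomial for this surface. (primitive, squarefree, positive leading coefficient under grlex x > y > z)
1. Degree: no degree-1 surface has this shape, so deg p = 2.
2. Symmetries: rotational symmetry about the z-axis ⇒ p depends on x, y only through x² + y².
3. From the visible intercepts: a circular section at z = 1 has radius between 1 and 2; among the integer gridlines, it crosses the x-axis at x ∈ {-1, 1}; among the integer gridlines, it crosses the y-axis at y ∈ {-1, 1}.
4. Fitting integer coefficients to these (and the overall shape) gives p. Check: (0, 0, -1) on the z-axis lies on the surface, and p(0, 0, -1) = 0. ✓

x^2 + y^2 - z - 1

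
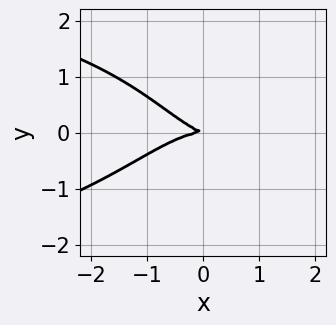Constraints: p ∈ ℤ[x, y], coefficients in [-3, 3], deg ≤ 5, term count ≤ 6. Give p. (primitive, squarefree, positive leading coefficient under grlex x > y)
(a) The degree is 4 — a generic line meets the curve in up to 4 points.
(b) Against the integer gridlines: it meets the y-axis at y = 0 (among the integer gridlines); one x-axis crossing is at x = 0.
(c) Putting this together gives p.

x^2*y^2 + x^3 + x*y + 3*y^2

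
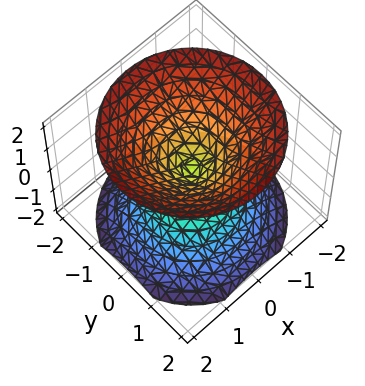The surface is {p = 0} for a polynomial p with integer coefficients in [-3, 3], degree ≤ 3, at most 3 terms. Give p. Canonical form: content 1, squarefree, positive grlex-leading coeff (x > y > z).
x^2 + y^2 - z^2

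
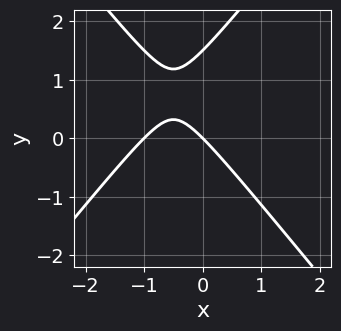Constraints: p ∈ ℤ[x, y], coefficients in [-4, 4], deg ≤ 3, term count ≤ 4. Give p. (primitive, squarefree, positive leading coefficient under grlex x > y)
The degree is 2 — a generic line meets the curve in up to 2 points.
Observable constraints: the x-axis gridline crossings are at x ∈ {-1, 0}; one y-axis crossing is at y = 0.
Solving for integer coefficients yields p as stated.

3*x^2 - 2*y^2 + 3*x + 3*y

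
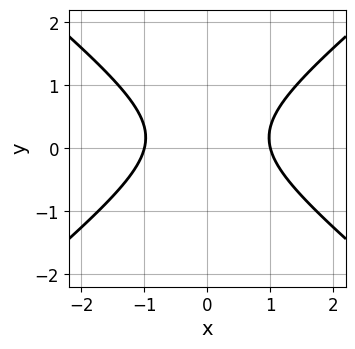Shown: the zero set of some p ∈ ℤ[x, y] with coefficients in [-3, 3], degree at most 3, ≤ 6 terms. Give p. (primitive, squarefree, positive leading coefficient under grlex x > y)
2*x^2 - 3*y^2 + y - 2

(a) The degree is 2 — a generic line meets the curve in up to 2 points.
(b) Symmetries: it's symmetric under x → −x, forcing even powers of x.
(c) Against the integer gridlines: among the integer gridlines, it crosses the x-axis at x ∈ {-1, 1}; it misses every integer gridline on the y-axis.
(d) Matching integer coefficients to the picture gives p.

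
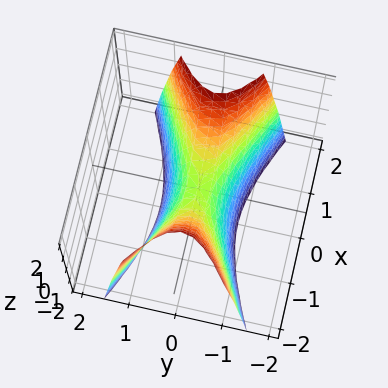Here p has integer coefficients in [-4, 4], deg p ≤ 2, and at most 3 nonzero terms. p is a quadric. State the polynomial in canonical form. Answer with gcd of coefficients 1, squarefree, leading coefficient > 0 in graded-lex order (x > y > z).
x^2 - 3*y^2 - z

1. Degree: a hyperbolic paraboloid; a quadric, so deg p = 2.
2. Symmetries: it's symmetric under x → −x, forcing even powers of x; the y ↦ −y reflection is a symmetry, so y appears only in even powers.
3. Observable constraints: it meets the y-axis at y = 0 (among the integer gridlines); it meets the z-axis at z = 0 (among the integer gridlines); it crosses the x-axis at the gridline x = 0.
4. Matching integer coefficients to the picture gives p.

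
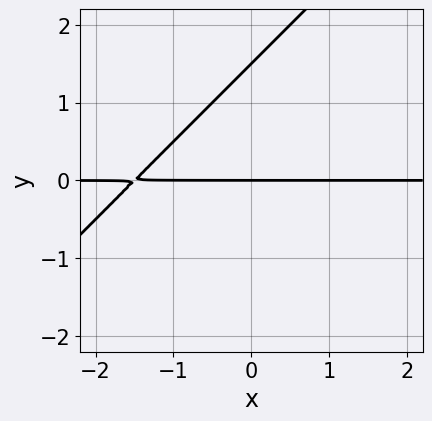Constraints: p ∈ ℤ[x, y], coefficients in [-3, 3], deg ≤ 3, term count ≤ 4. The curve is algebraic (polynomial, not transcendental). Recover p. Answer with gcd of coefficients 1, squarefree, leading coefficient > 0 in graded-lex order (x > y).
2*x*y - 2*y^2 + 3*y

(a) deg p = 2. A generic line meets the curve in up to 2 points.
(b) From the visible intercepts: it meets the y-axis at y = 0 (among the integer gridlines); every point of the x-axis in the box is on the curve.
(c) Fitting integer coefficients to these (and the overall shape) gives p.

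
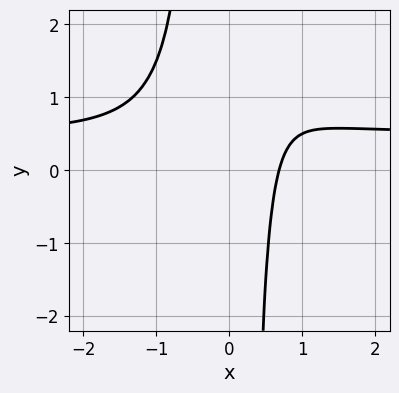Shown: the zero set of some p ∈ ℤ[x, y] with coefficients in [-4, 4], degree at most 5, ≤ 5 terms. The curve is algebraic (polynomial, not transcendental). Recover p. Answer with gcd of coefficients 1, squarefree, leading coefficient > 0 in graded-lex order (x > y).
Degree: no degree-3 curve has this shape, so deg p = 4.
Reading off the gridlines: no y-intercept at any integer in the box.
Assembling these constraints gives the stated polynomial.

2*x^3*y - x^3 - x + 1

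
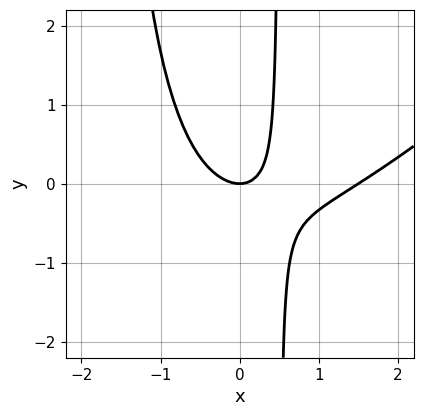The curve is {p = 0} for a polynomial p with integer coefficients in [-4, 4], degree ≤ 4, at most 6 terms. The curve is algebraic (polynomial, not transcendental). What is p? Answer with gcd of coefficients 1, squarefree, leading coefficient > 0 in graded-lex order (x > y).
1. deg p = 3. A generic line meets the curve in up to 3 points.
2. Checking where it meets the axes: it meets the x-axis at x = 0 (among the integer gridlines); it meets the y-axis at y = 0 (among the integer gridlines).
3. The integer polynomial consistent with all of this is the stated p.

2*x^3 - 2*x^2*y - 3*x^2 - 3*x*y + 2*y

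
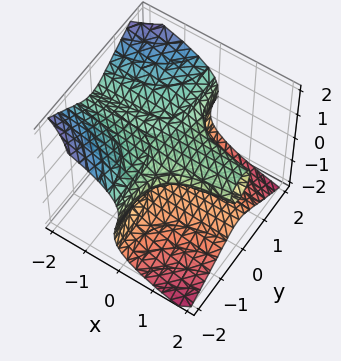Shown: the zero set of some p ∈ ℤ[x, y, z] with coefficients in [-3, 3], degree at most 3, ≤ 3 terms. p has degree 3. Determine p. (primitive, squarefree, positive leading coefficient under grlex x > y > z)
Degree: a generic line meets the surface in up to 3 points, so deg p = 3.
Observable constraints: the visible y-axis segment lies entirely on the surface; every point of the x-axis in the box is on the surface.
Assembling these constraints gives the stated polynomial. Check: (0, 0, -1) on the z-axis lies on the surface, and p(0, 0, -1) = 0. ✓

x*y^2 + z^3 - z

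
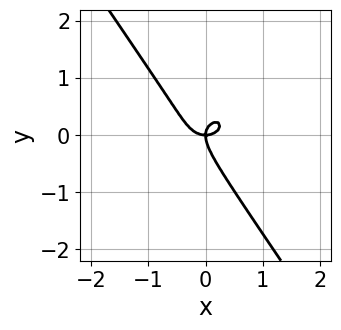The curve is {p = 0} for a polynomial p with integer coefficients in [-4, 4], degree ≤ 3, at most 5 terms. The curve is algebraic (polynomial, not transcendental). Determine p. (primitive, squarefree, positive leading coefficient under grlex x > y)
3*x^3 + 3*x*y^2 + 3*y^3 - 2*x*y

First, degree: no degree-2 curve has this shape, so deg p = 3.
Then, observable constraints: it meets the x-axis at x = 0 (among the integer gridlines); one y-axis crossing is at y = 0.
Finally, the integer polynomial consistent with all of this is the stated p.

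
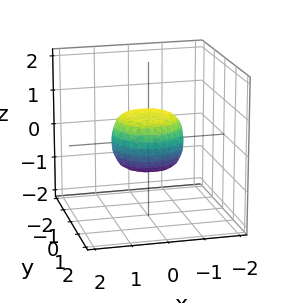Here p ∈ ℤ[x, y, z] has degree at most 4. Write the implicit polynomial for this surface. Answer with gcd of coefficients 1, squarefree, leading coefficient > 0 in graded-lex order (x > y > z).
Degree: no degree-3 surface has this shape, so deg p = 4.
Symmetry: every cross-section ⟂ z is a circle, so x, y appear only via x² + y².
Reading off the gridlines: a circular section at z = 0 has radius exactly 1; among the integer gridlines, it crosses the x-axis at x ∈ {-1, 1}; among the integer gridlines, it crosses the y-axis at y ∈ {-1, 1}.
Assembling these constraints gives the stated polynomial.

2*x^4 + 4*x^2*y^2 + 2*y^4 - x^2 - y^2 + 2*z^2 - 1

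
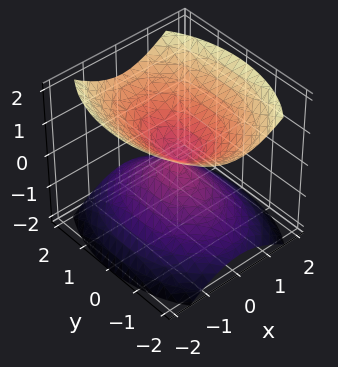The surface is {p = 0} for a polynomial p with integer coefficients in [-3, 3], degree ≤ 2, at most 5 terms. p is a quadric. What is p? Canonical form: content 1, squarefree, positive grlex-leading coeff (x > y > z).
First, I count 2 distinct pieces.
Next, deg p = 2.
Next, symmetries: it's symmetric under z → −z, forcing even powers of z; mirror symmetry x ↦ −x ⇒ only even powers of x; mirror symmetry y ↦ −y ⇒ only even powers of y.
Next, observable constraints: one x-axis crossing is at x = 0; it crosses the y-axis at the gridline y = 0.
Finally, assembling these constraints gives the stated polynomial.

2*x^2 + y^2 - 2*z^2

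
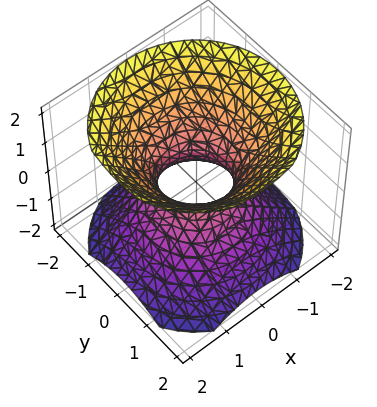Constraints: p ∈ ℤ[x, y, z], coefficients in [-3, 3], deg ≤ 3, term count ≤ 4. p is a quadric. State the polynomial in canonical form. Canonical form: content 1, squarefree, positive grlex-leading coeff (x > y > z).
3*x^2 + 3*y^2 - 3*z^2 - 2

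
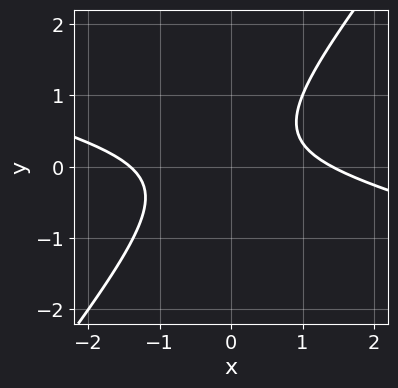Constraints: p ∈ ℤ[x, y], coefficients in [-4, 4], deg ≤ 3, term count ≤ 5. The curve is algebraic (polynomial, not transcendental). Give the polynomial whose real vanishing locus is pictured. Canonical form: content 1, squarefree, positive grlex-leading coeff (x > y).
x^2 + 3*x*y - 3*y^2 + y - 2

(a) deg p = 2.
(b) Reading off the gridlines: the curve avoids every integer y-axis point in the box.
(c) Together with the visible shape, these determine p as stated.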